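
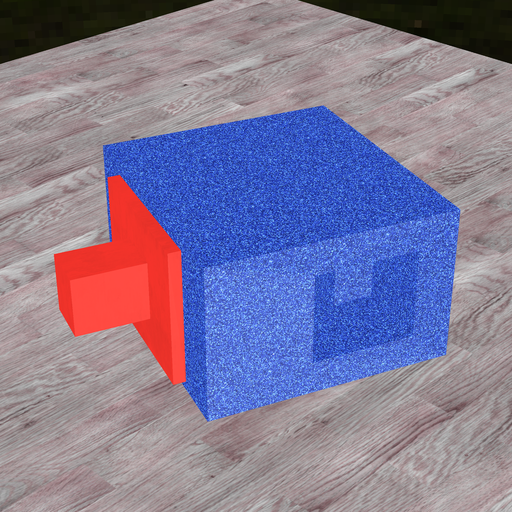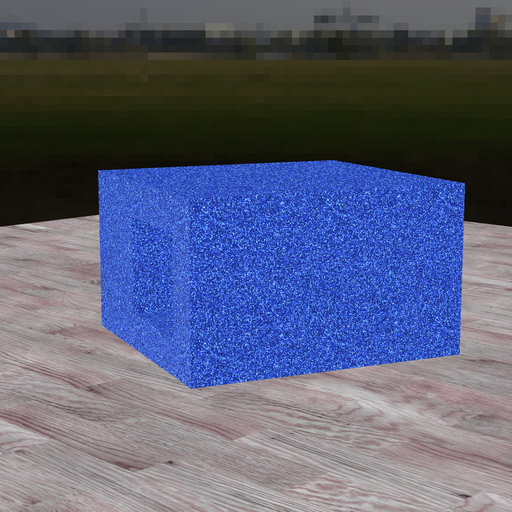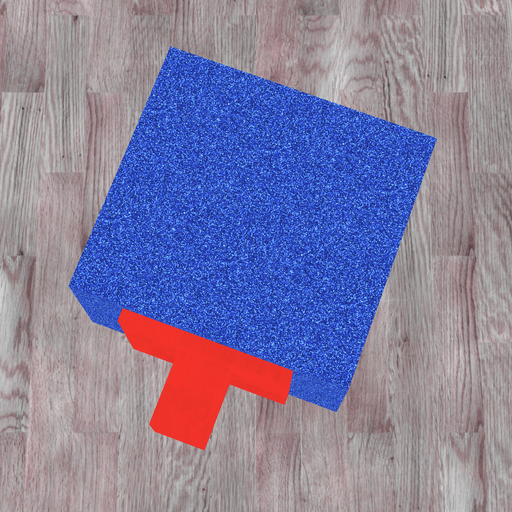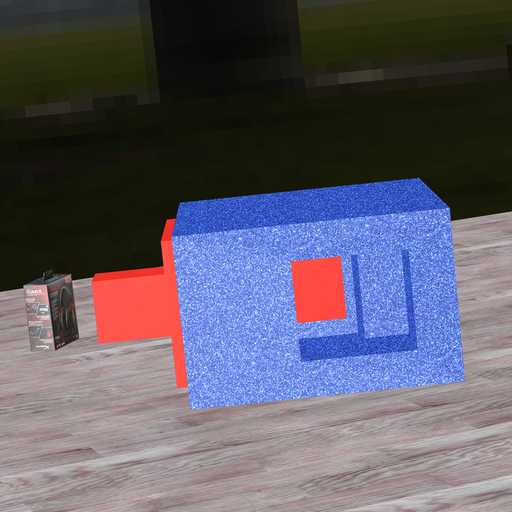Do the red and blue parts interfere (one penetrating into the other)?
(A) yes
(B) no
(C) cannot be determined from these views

(B) no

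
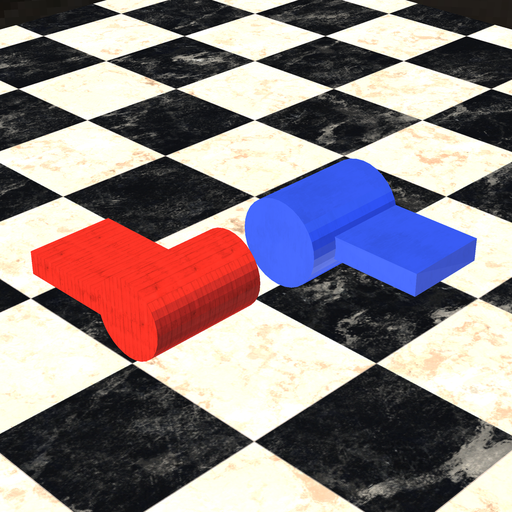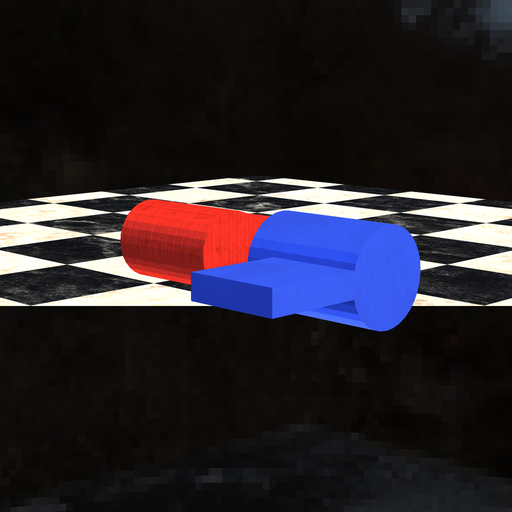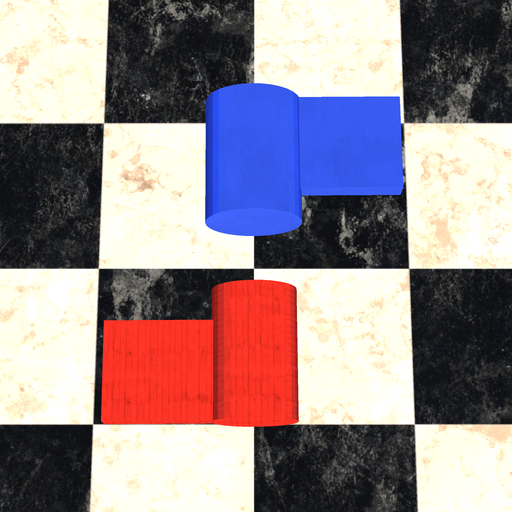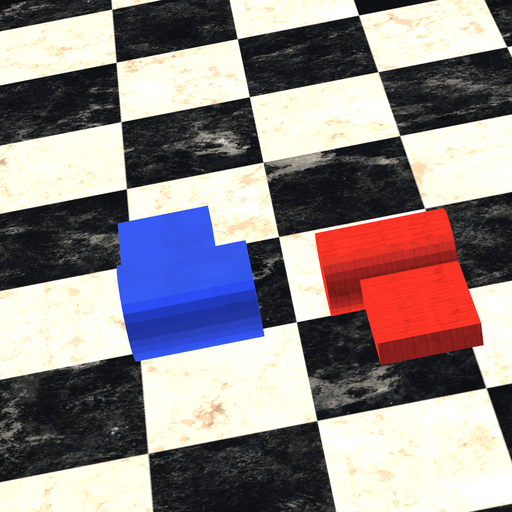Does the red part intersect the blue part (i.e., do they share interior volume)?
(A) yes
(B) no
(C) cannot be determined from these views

(B) no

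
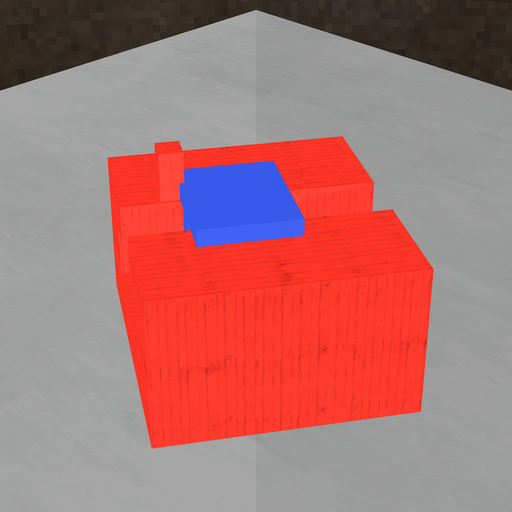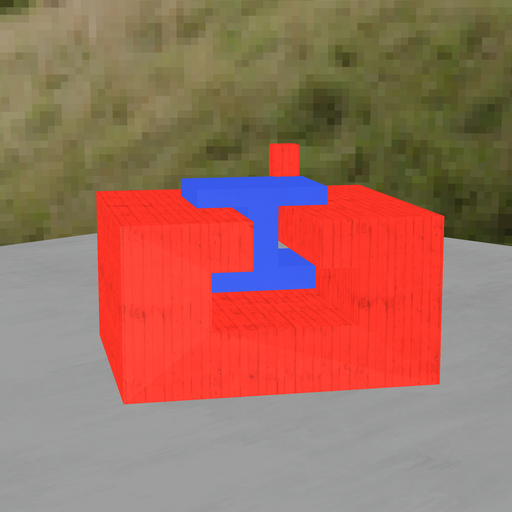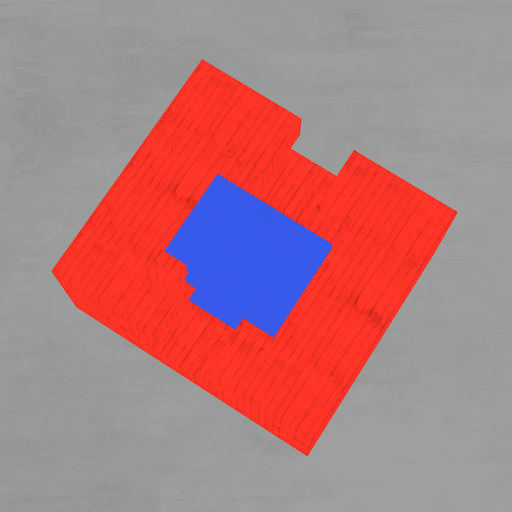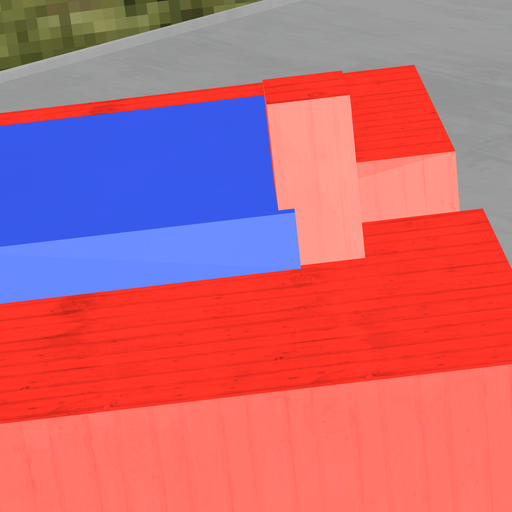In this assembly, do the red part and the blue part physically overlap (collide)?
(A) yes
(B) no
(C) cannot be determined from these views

(A) yes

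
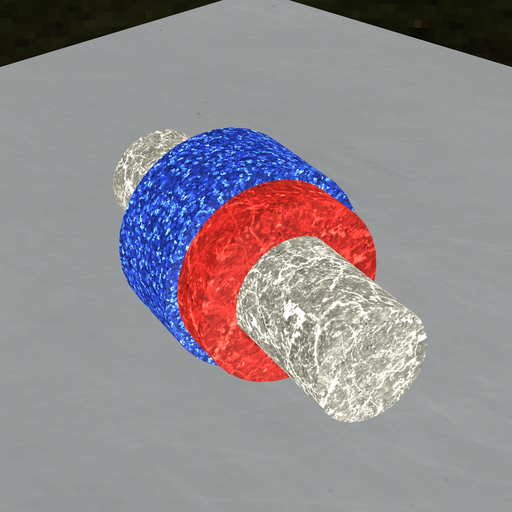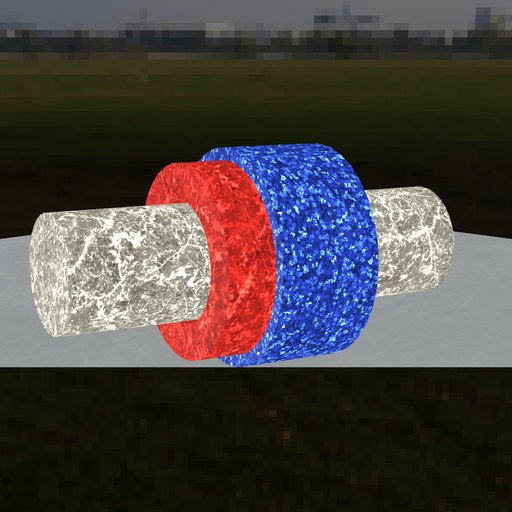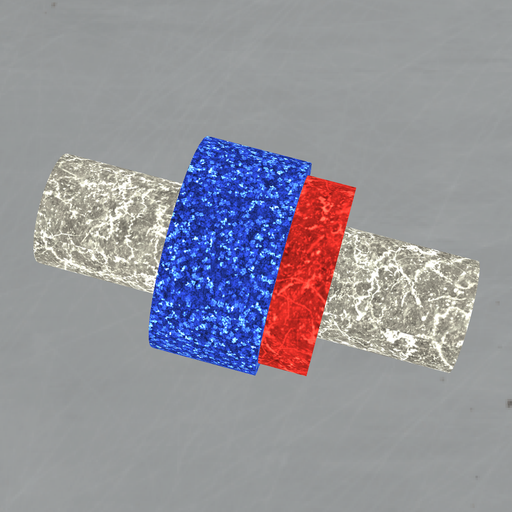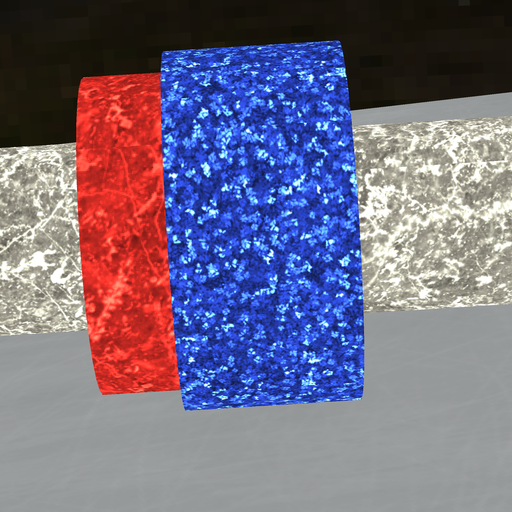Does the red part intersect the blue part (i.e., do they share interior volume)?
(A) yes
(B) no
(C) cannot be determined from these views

(A) yes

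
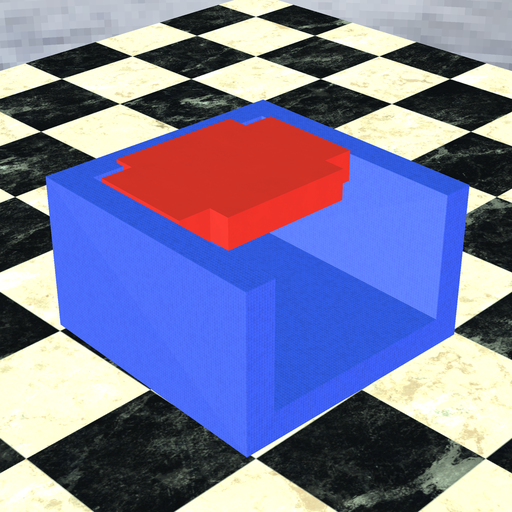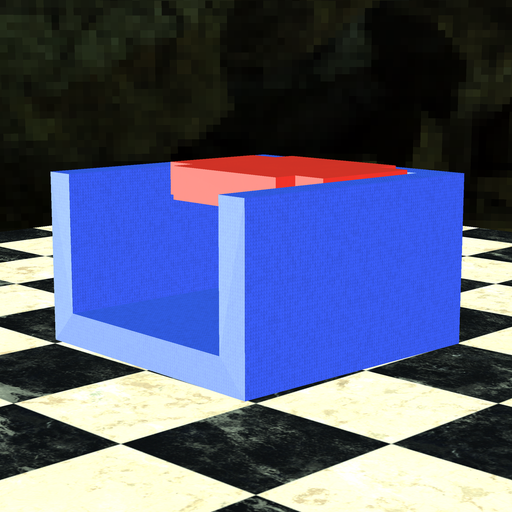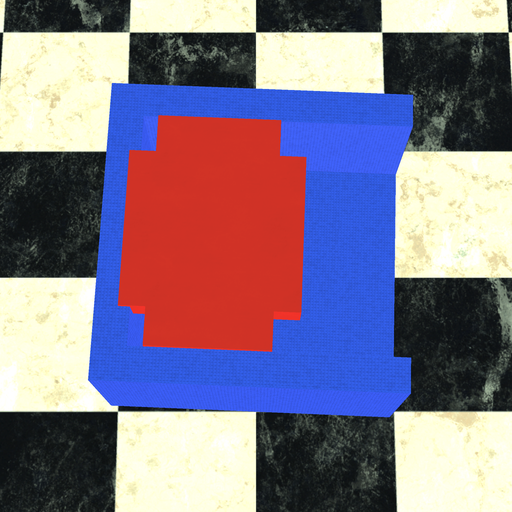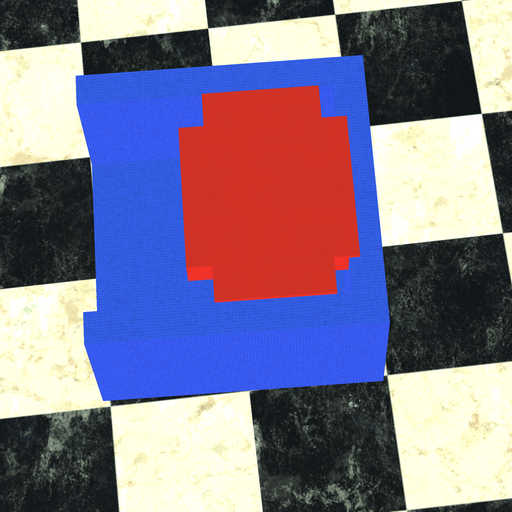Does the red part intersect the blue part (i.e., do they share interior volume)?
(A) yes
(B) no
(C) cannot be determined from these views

(A) yes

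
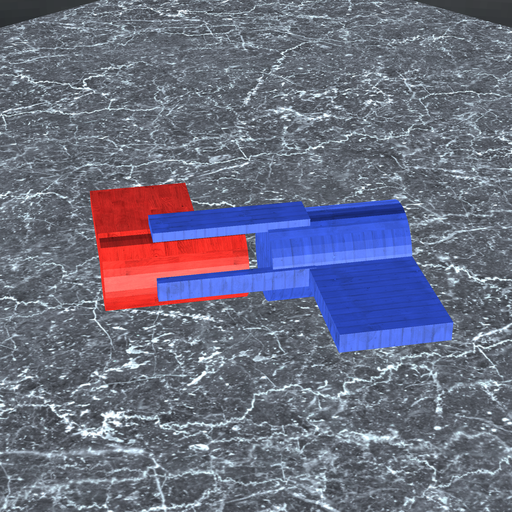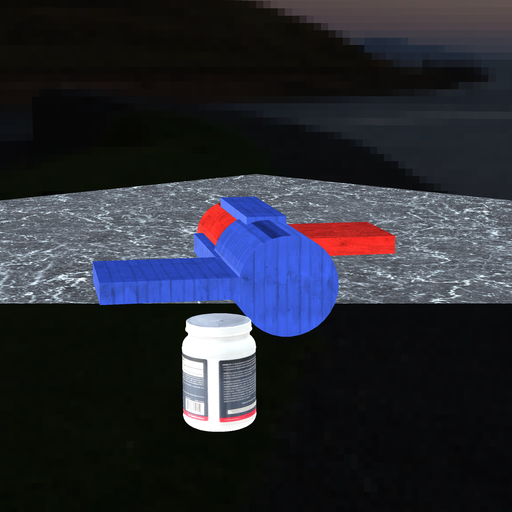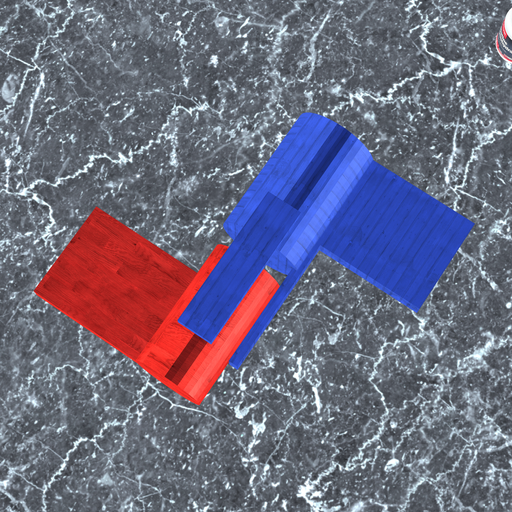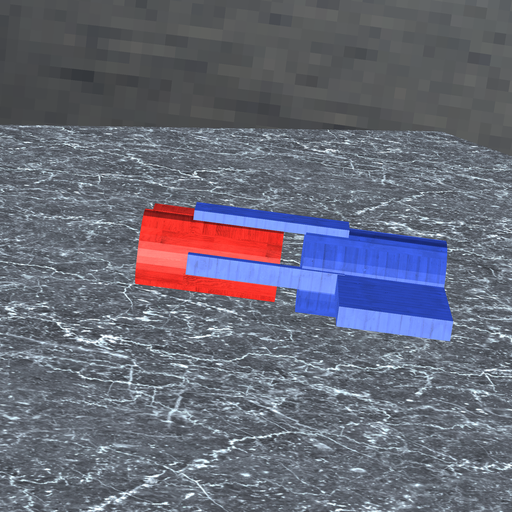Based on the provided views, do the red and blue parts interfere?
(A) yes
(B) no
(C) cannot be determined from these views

(B) no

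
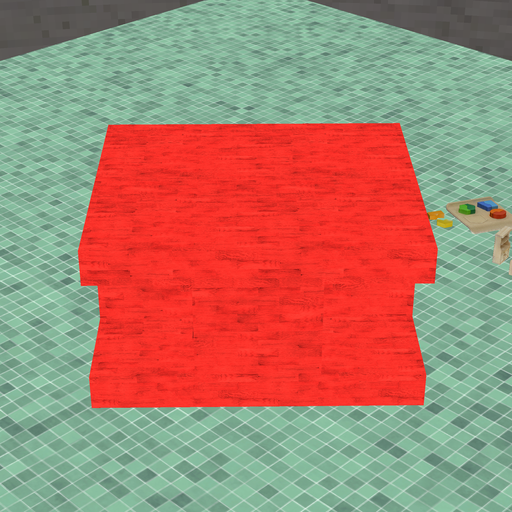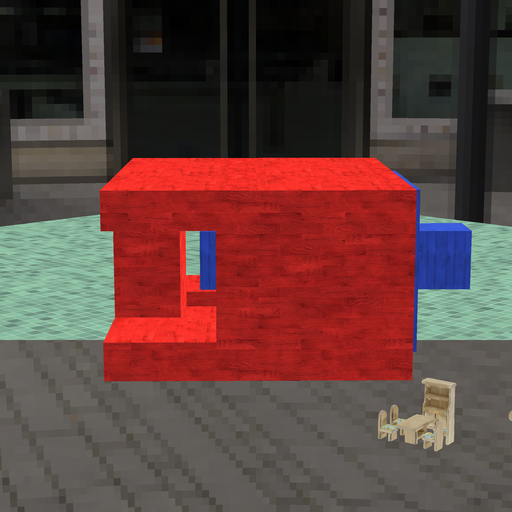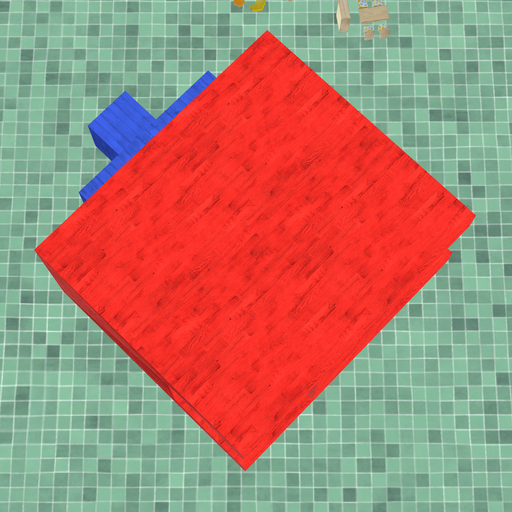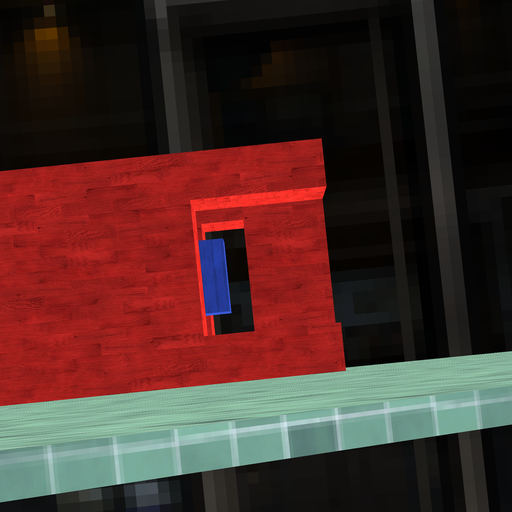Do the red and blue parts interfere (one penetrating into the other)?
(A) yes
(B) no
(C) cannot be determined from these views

(B) no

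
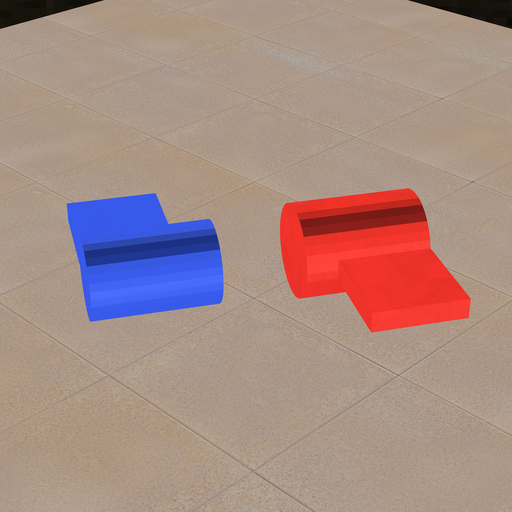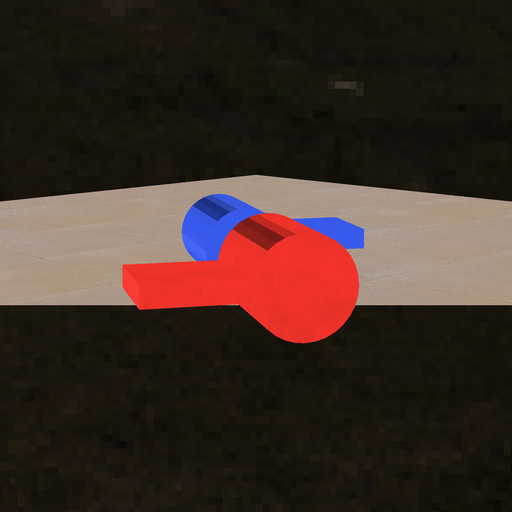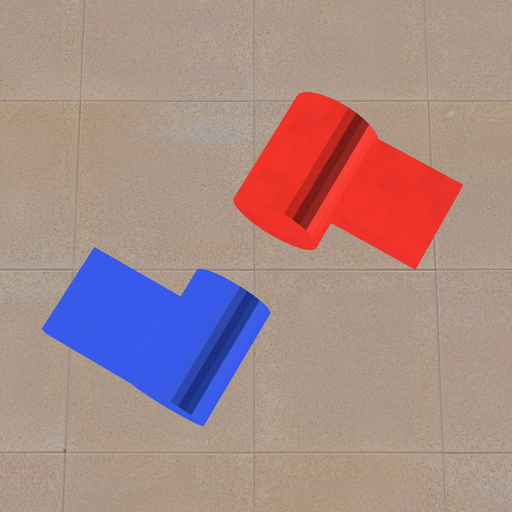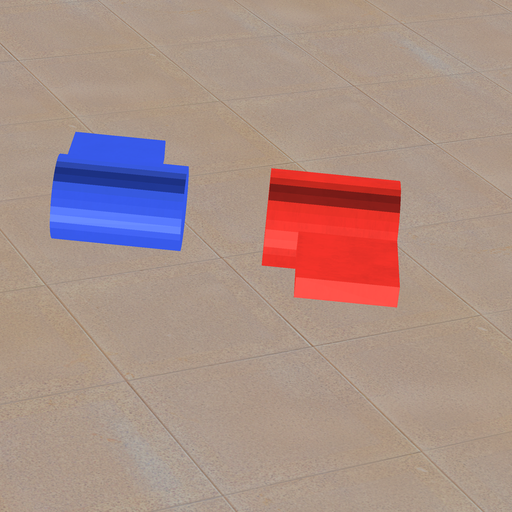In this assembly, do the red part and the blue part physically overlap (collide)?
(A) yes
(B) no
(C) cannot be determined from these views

(B) no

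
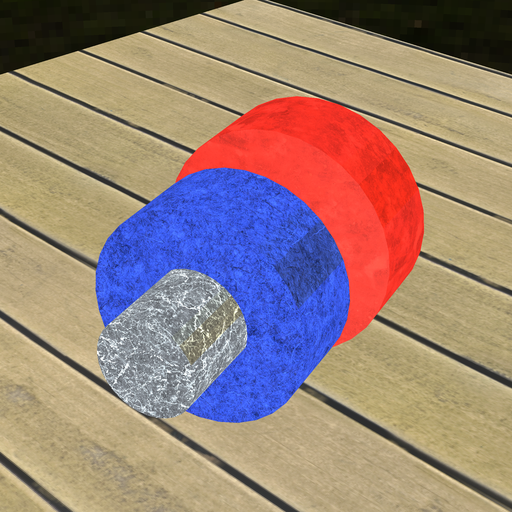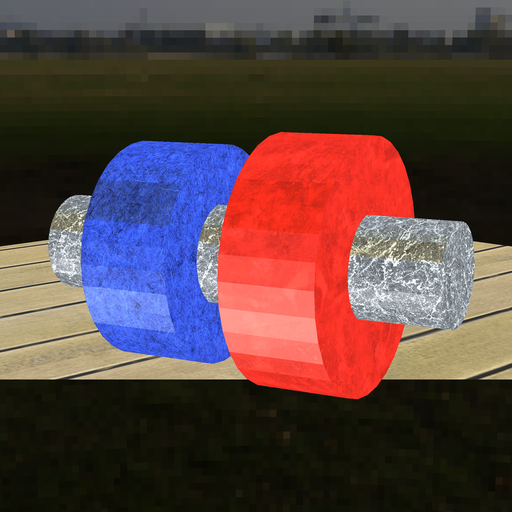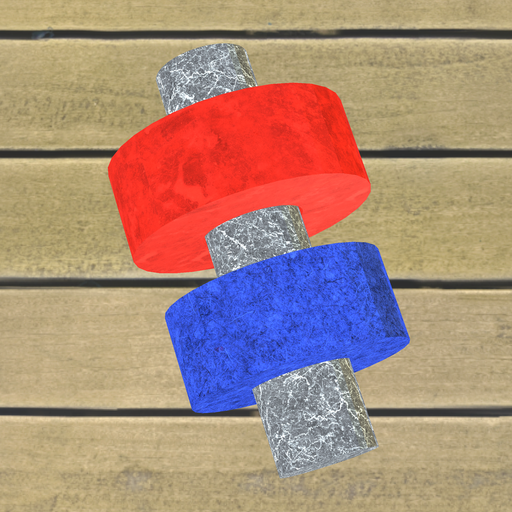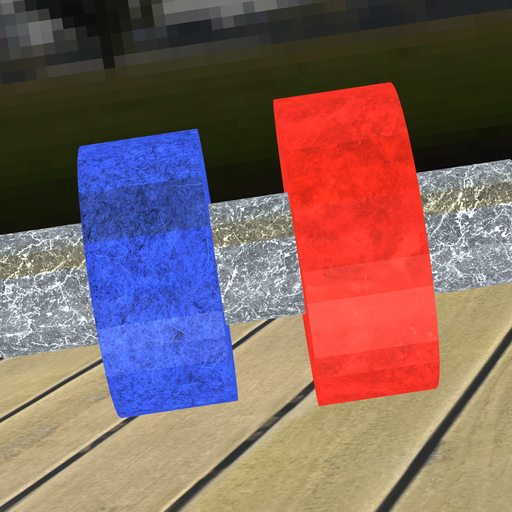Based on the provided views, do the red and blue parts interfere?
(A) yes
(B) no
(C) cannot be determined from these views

(B) no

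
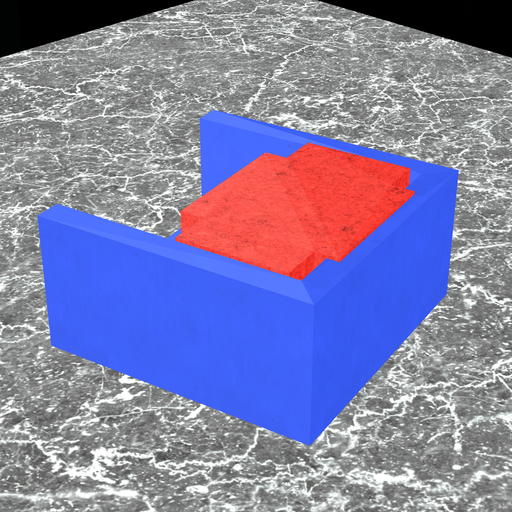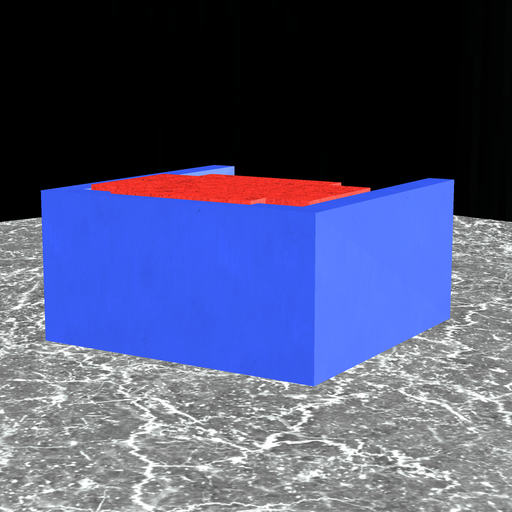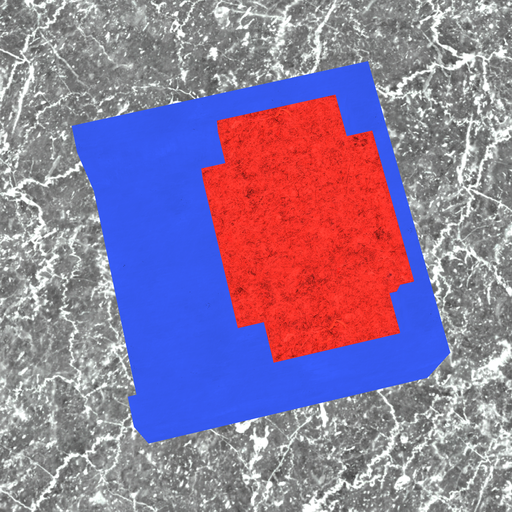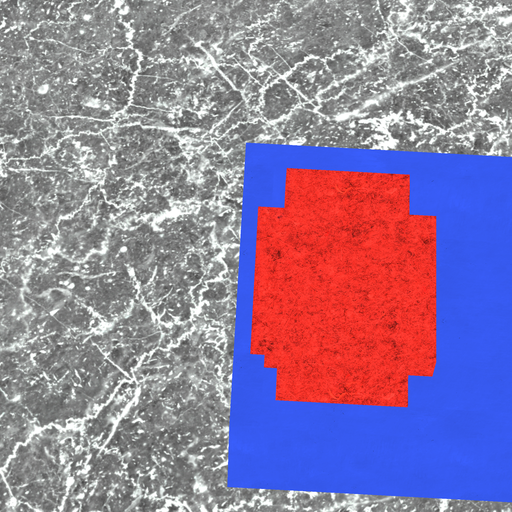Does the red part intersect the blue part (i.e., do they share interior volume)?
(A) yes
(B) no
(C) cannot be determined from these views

(A) yes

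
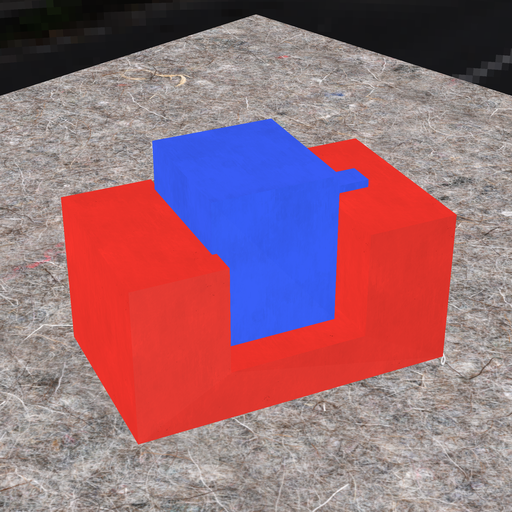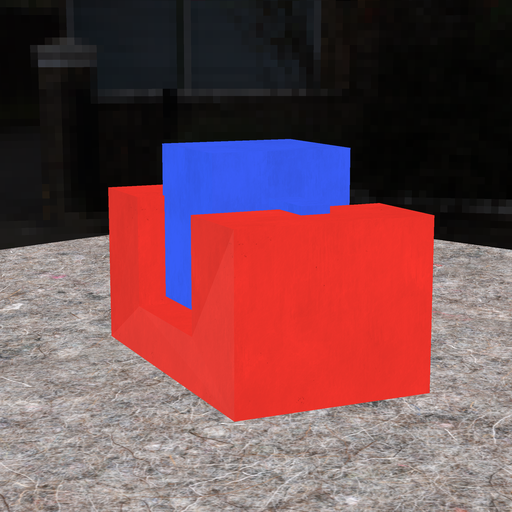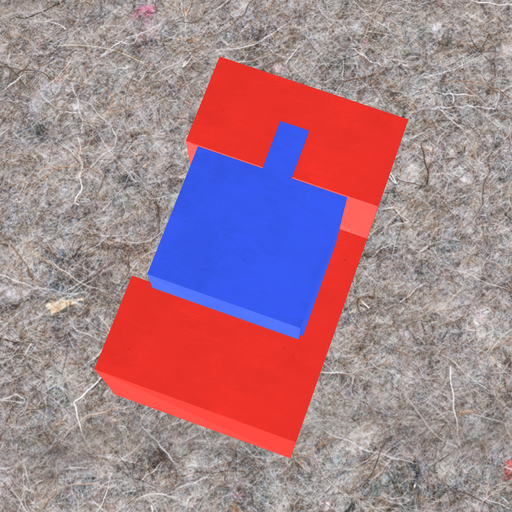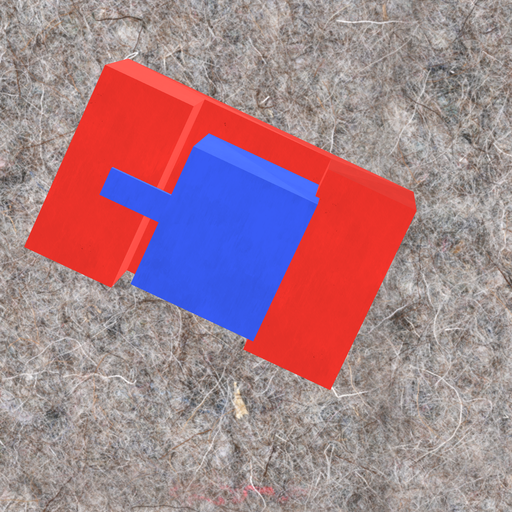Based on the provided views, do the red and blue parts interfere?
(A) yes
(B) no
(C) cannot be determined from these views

(A) yes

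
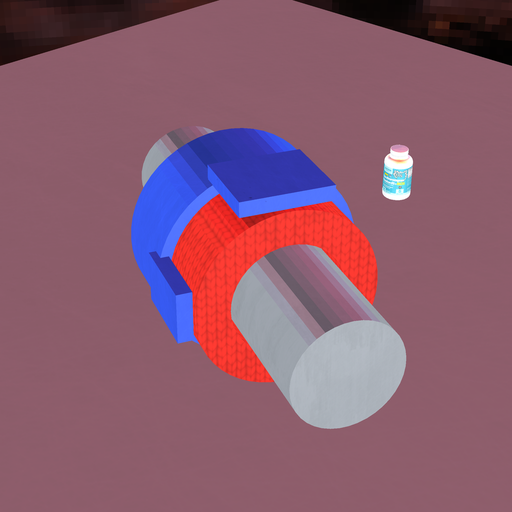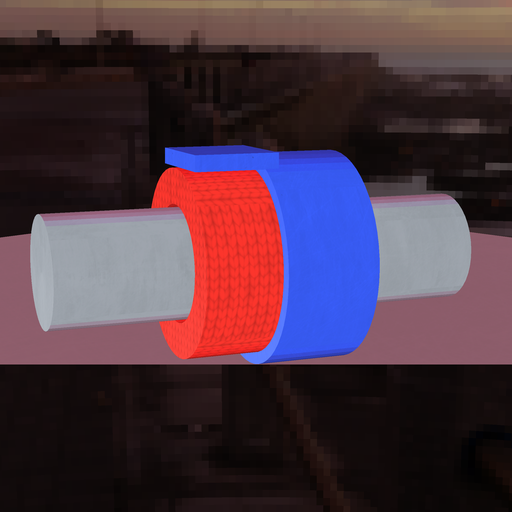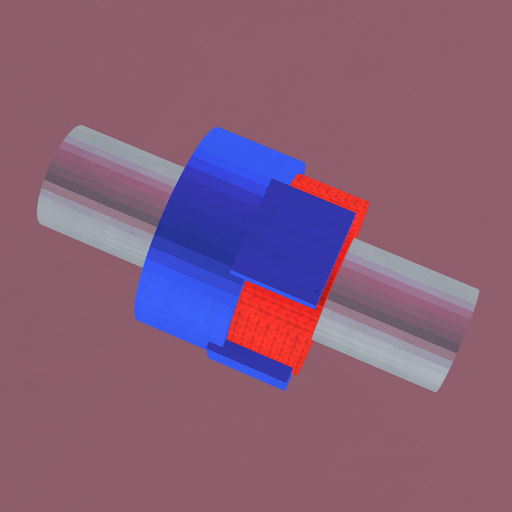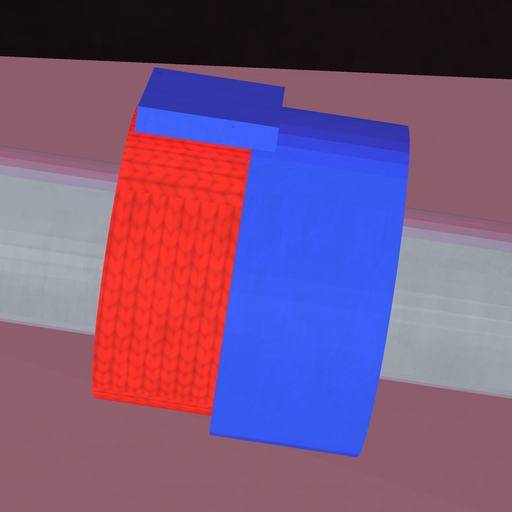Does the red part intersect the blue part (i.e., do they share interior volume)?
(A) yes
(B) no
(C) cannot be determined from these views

(A) yes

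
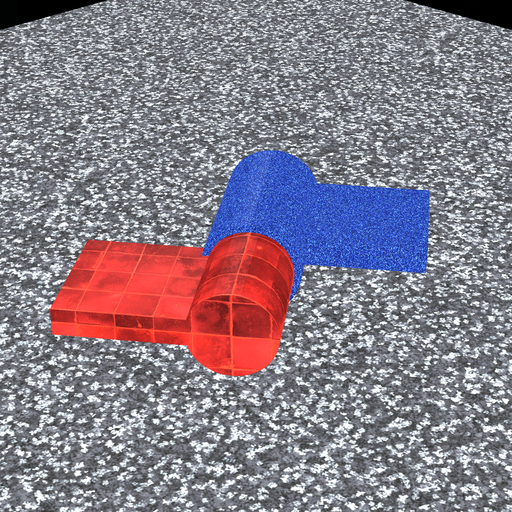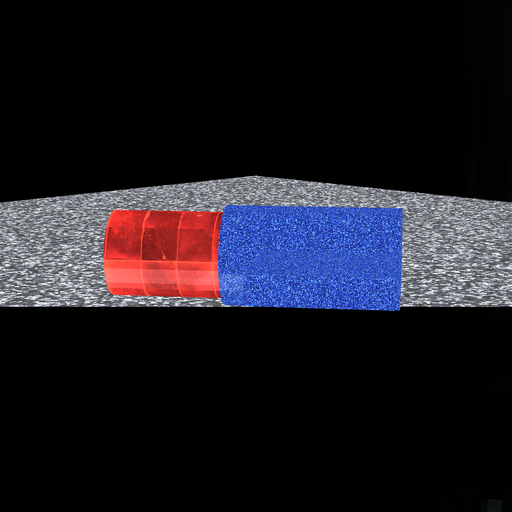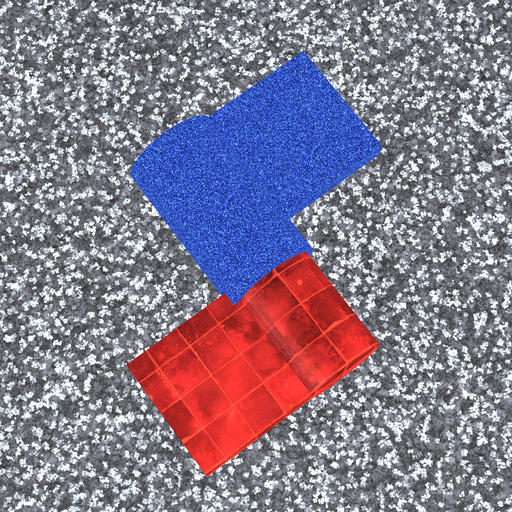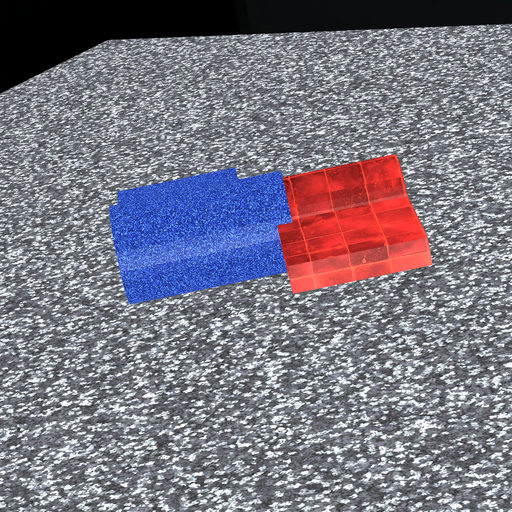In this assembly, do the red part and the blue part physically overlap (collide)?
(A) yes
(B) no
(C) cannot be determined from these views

(A) yes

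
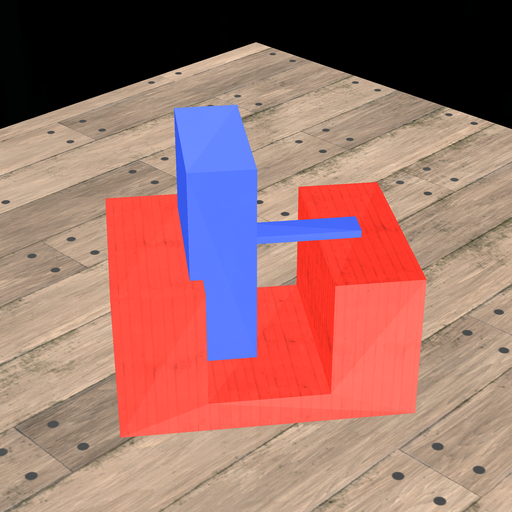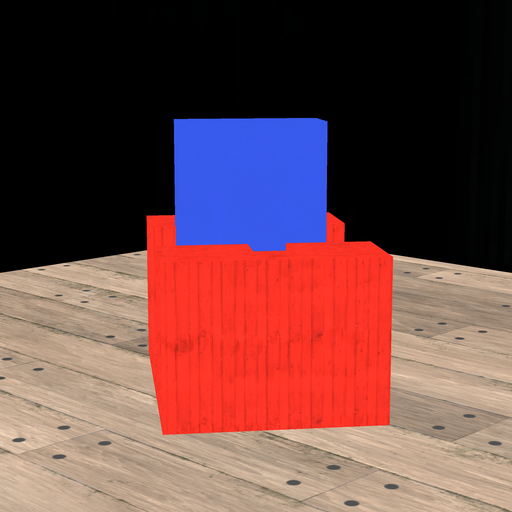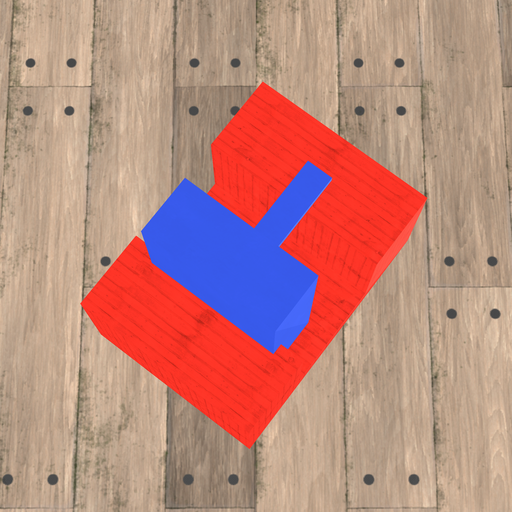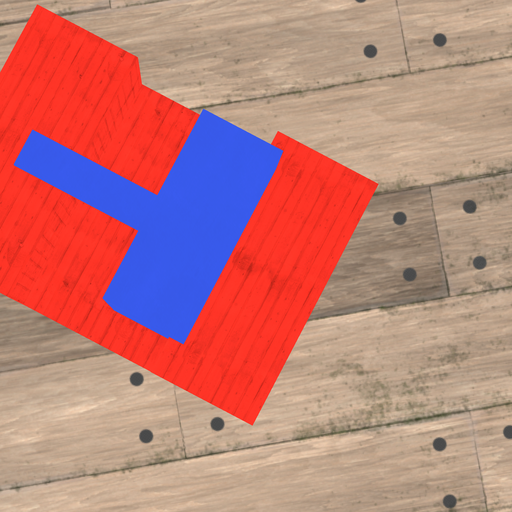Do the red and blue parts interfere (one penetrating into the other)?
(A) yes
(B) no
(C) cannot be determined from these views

(A) yes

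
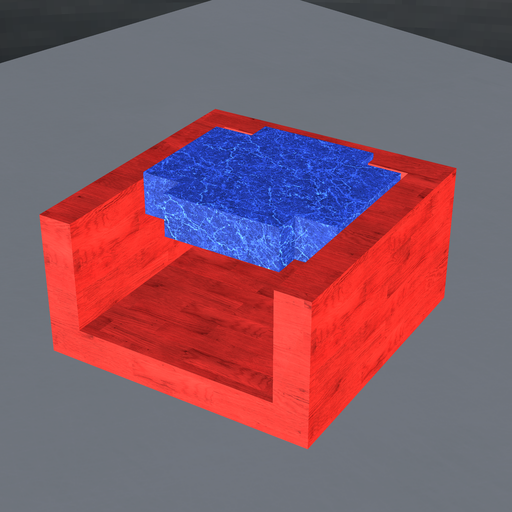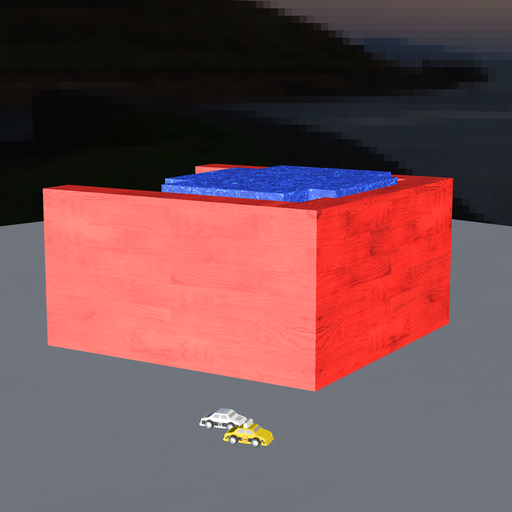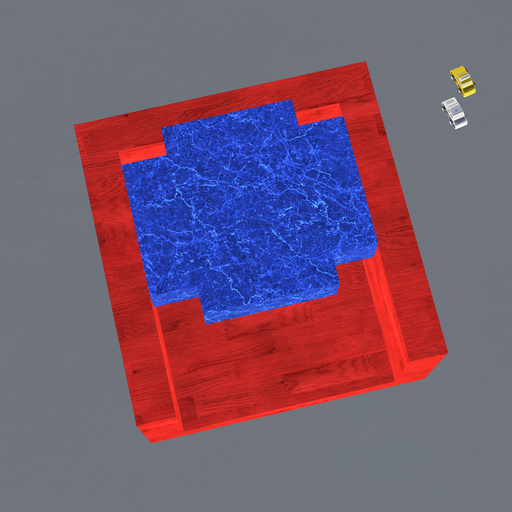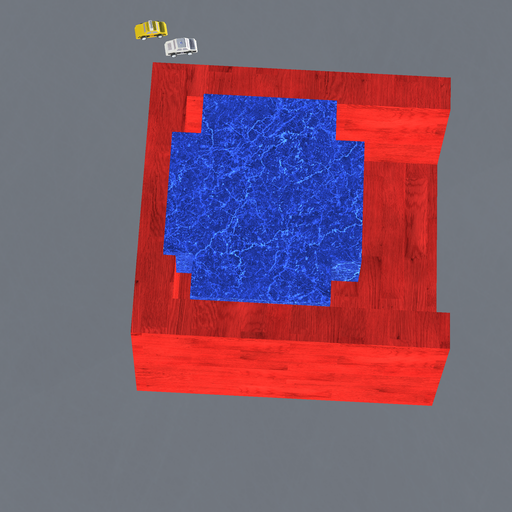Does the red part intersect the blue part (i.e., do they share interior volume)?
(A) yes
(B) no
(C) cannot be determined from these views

(A) yes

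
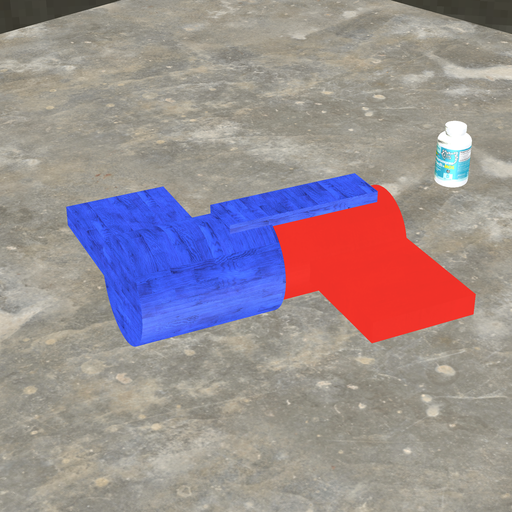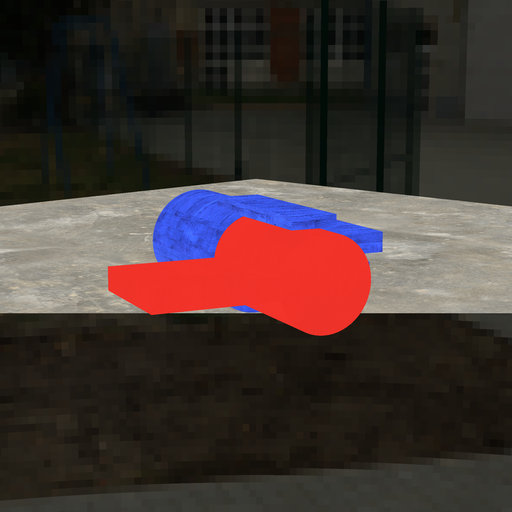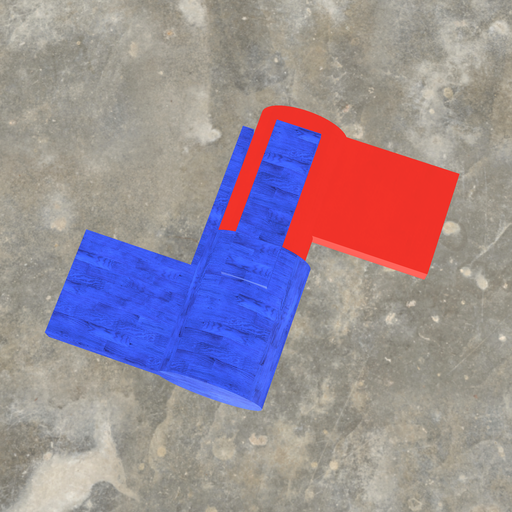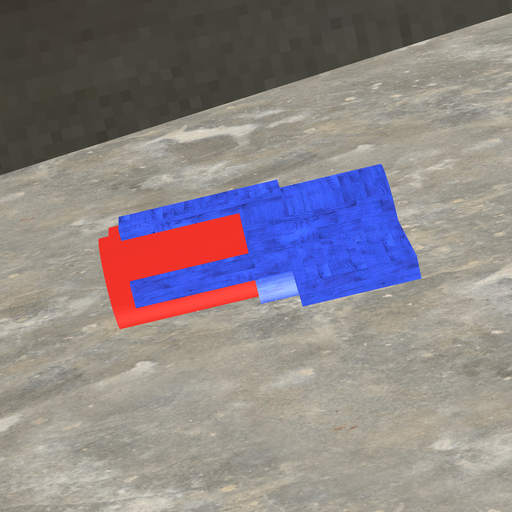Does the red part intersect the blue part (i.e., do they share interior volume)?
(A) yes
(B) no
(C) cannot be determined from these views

(A) yes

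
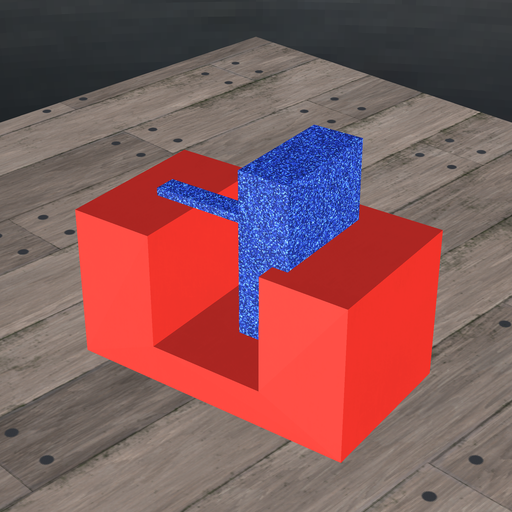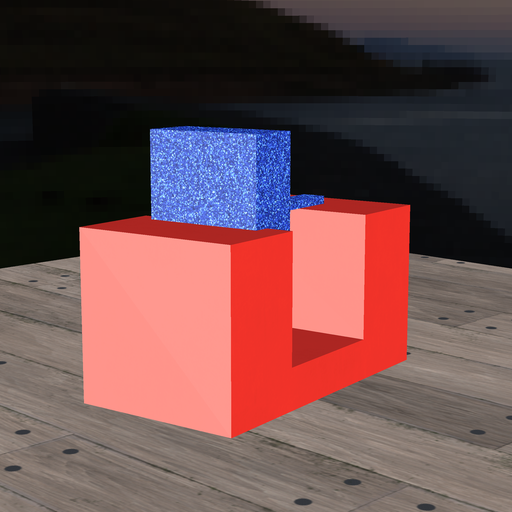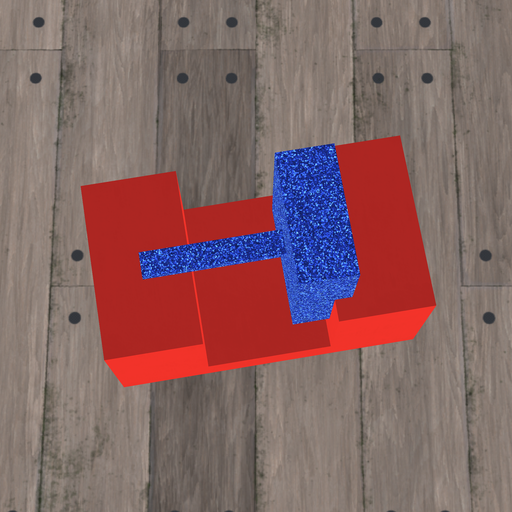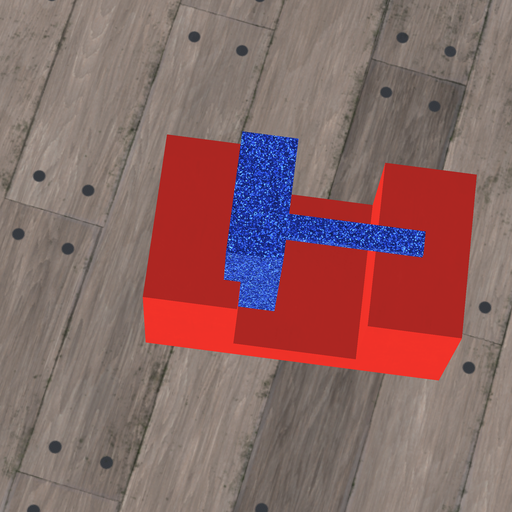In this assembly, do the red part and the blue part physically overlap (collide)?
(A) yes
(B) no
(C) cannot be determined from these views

(A) yes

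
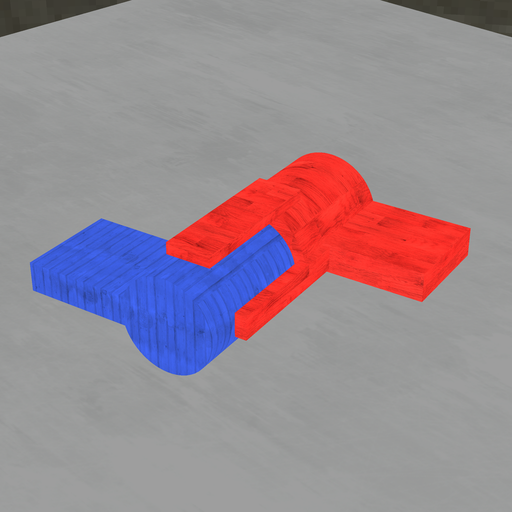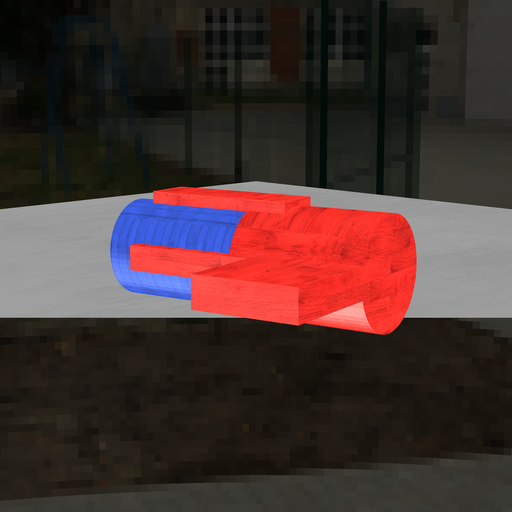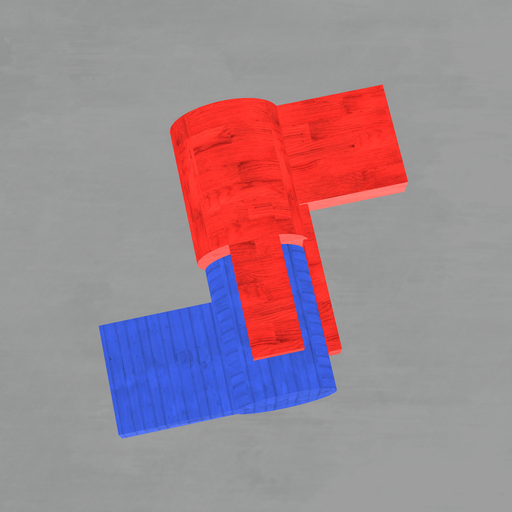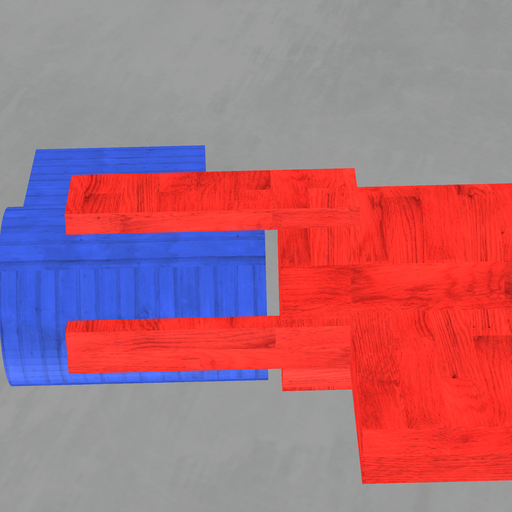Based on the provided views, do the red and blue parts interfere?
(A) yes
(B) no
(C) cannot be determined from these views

(B) no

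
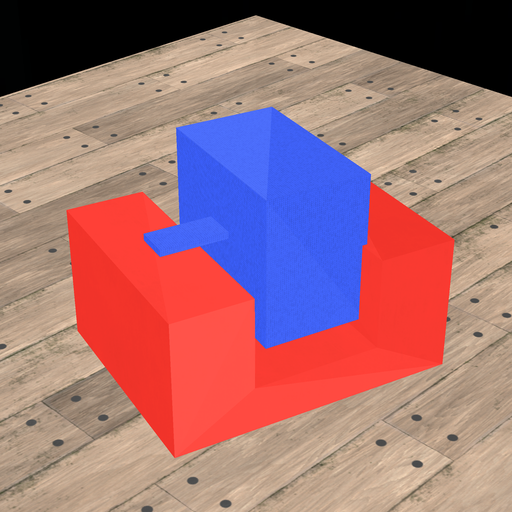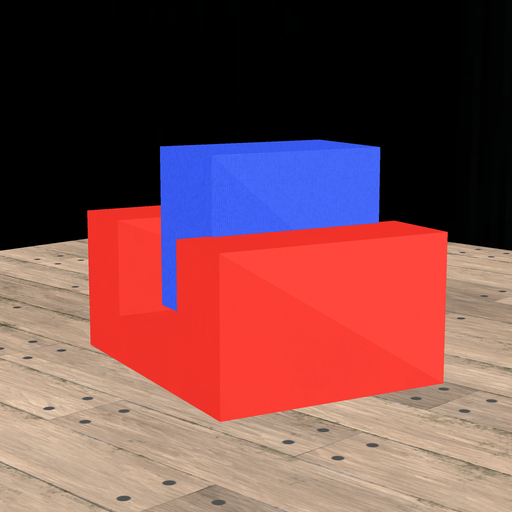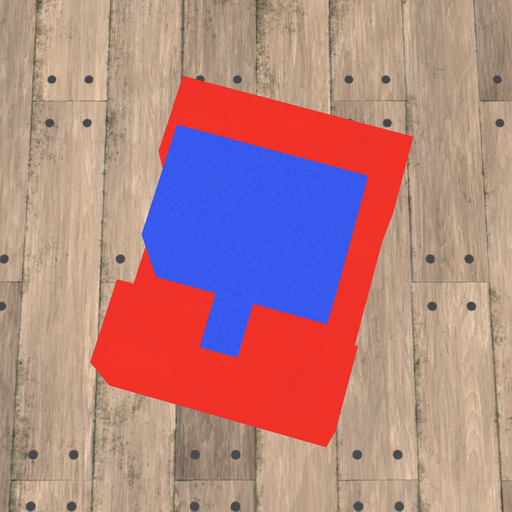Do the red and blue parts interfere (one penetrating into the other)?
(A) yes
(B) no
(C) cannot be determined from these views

(C) cannot be determined from these views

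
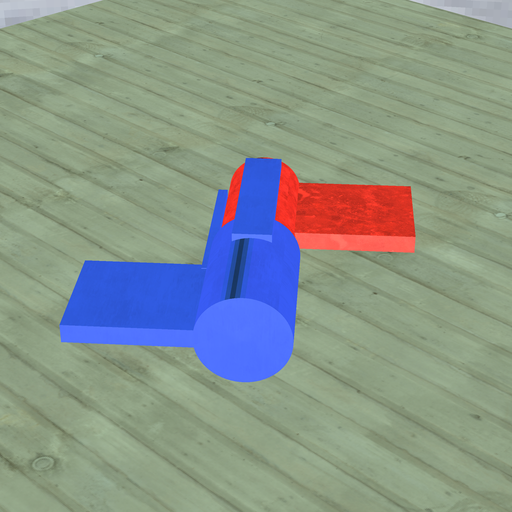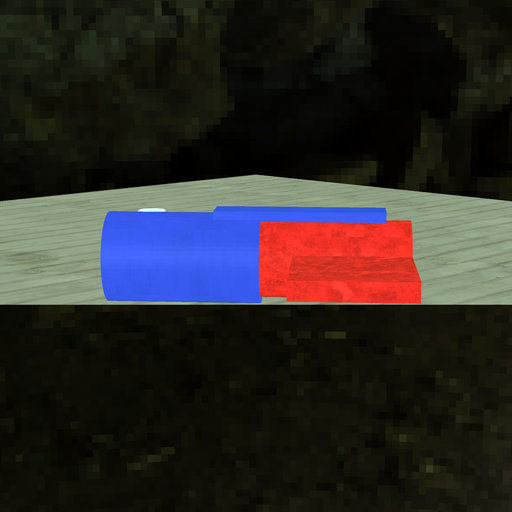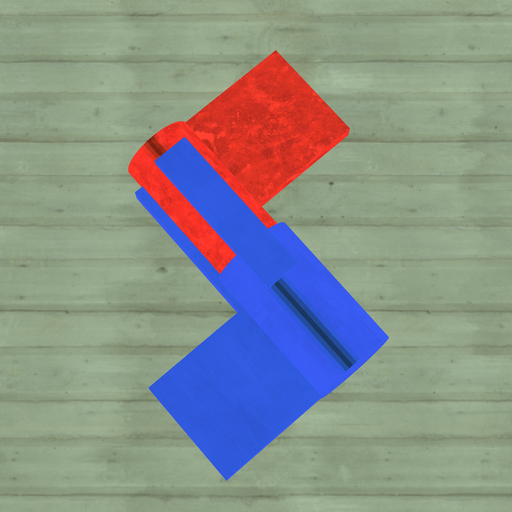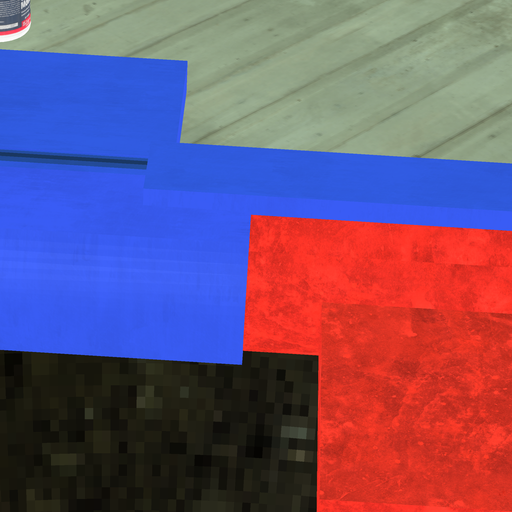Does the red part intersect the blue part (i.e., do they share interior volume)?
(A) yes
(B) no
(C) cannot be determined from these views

(A) yes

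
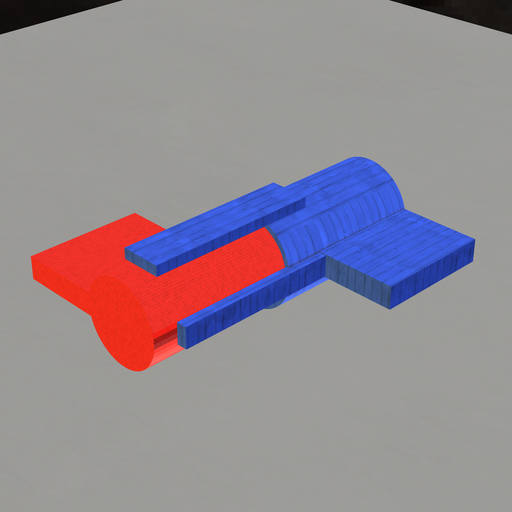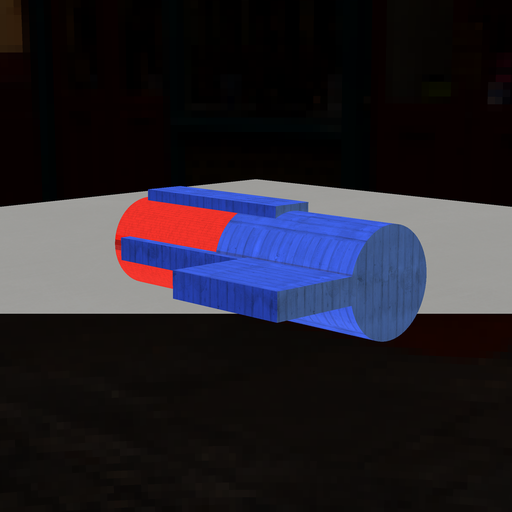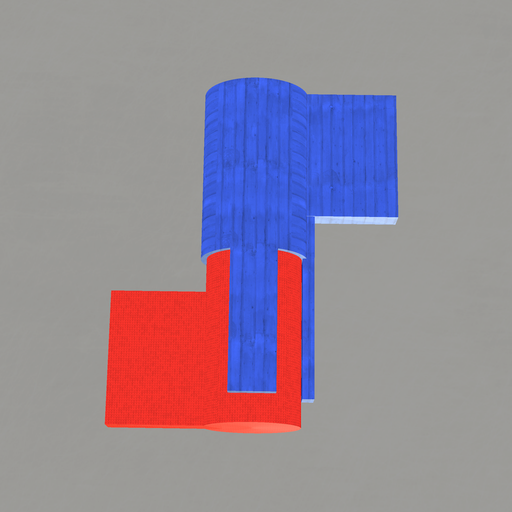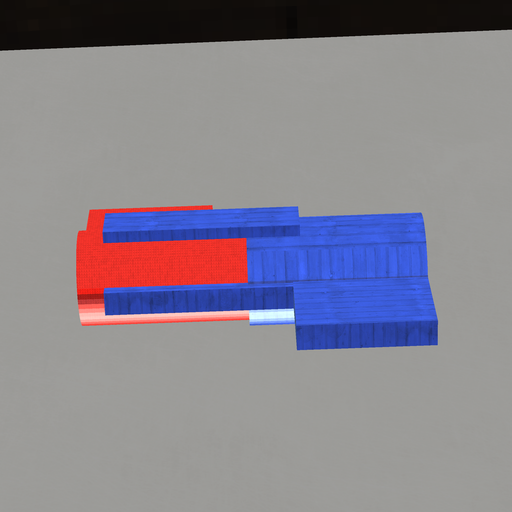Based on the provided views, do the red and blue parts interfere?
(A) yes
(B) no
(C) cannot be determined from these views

(A) yes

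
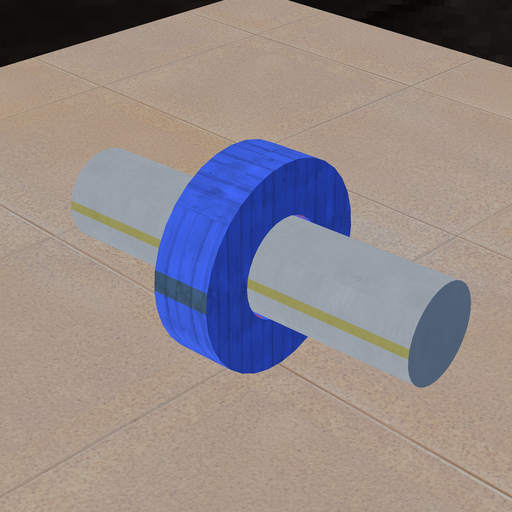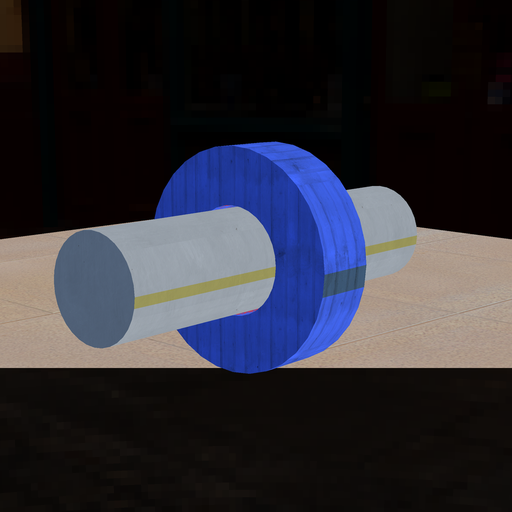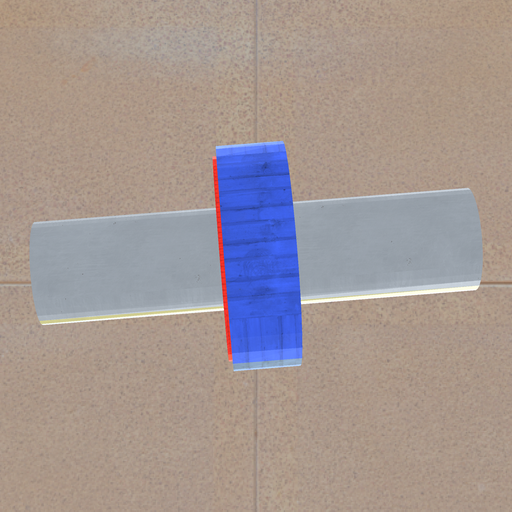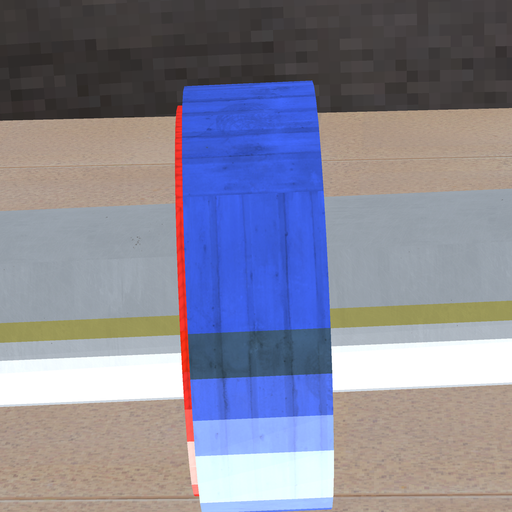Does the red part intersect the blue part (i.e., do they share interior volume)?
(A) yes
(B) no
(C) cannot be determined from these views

(A) yes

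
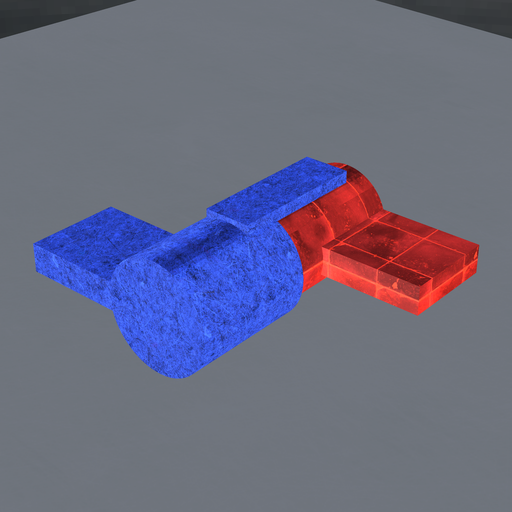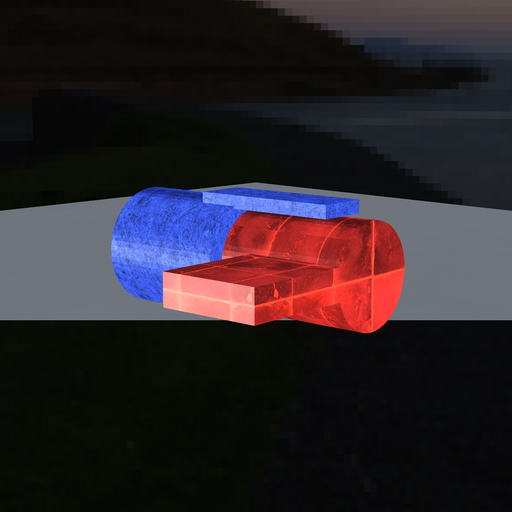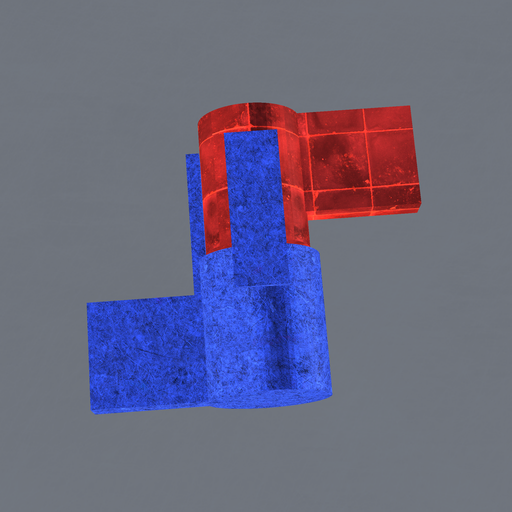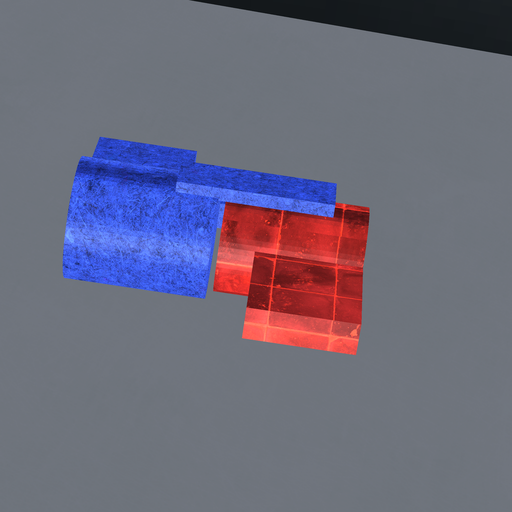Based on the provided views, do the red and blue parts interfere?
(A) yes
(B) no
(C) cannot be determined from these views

(B) no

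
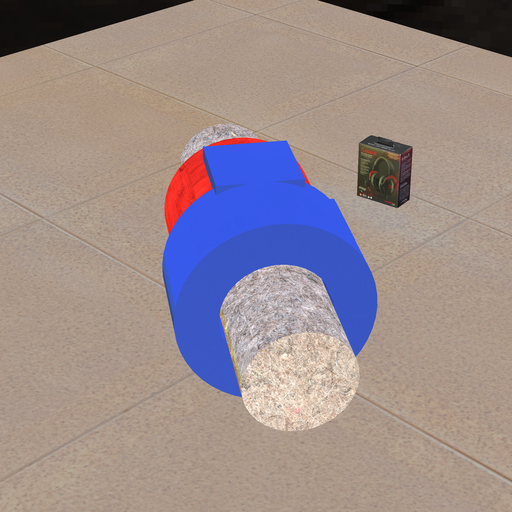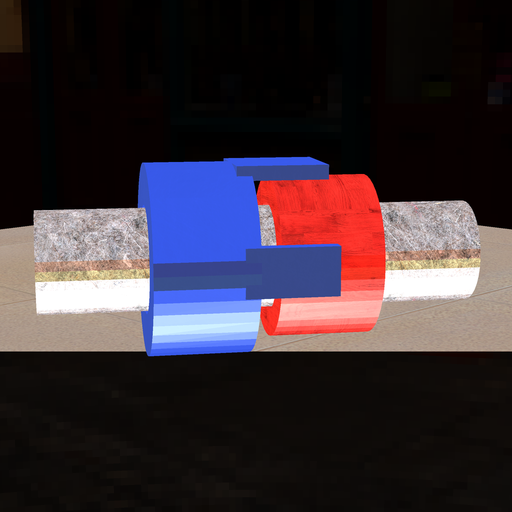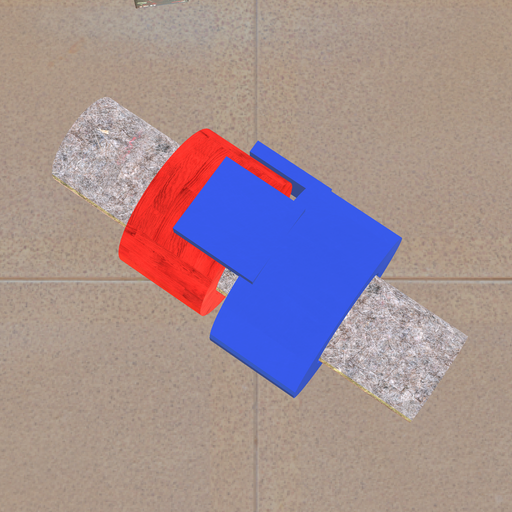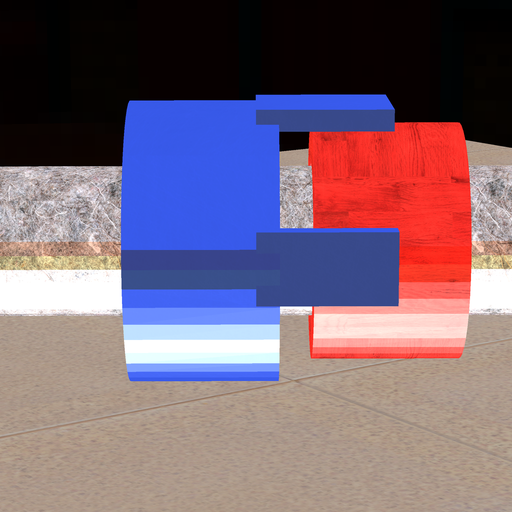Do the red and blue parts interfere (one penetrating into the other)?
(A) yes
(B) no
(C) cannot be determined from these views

(B) no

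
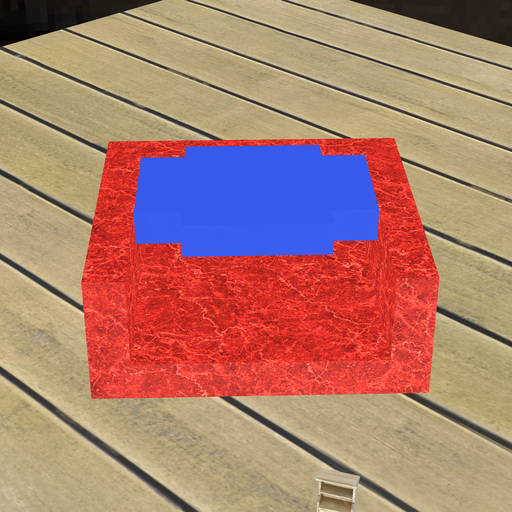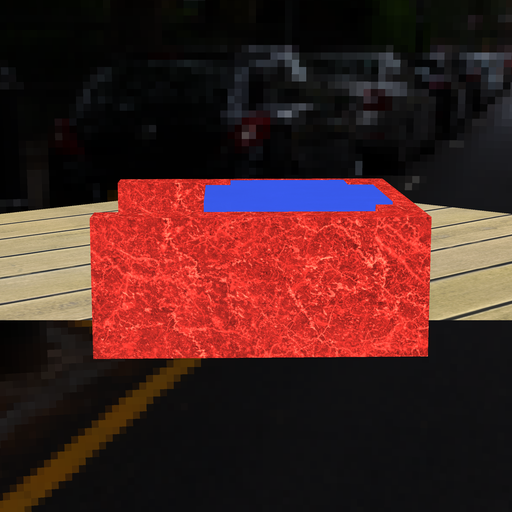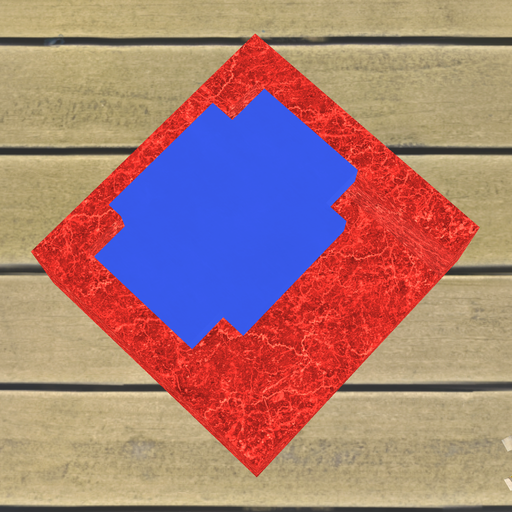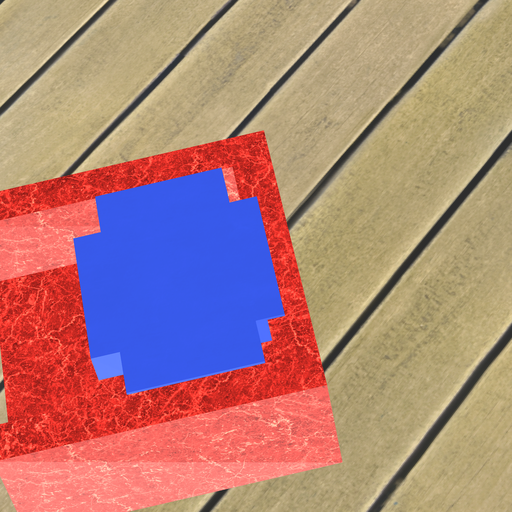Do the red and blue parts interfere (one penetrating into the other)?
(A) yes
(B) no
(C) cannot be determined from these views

(A) yes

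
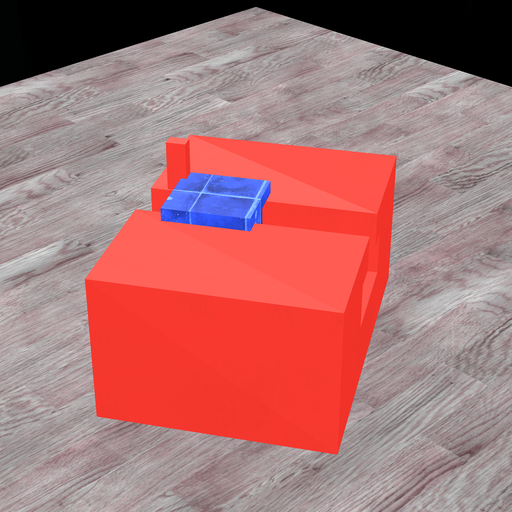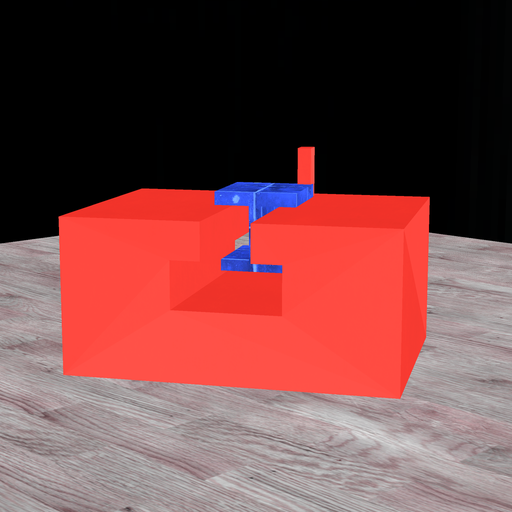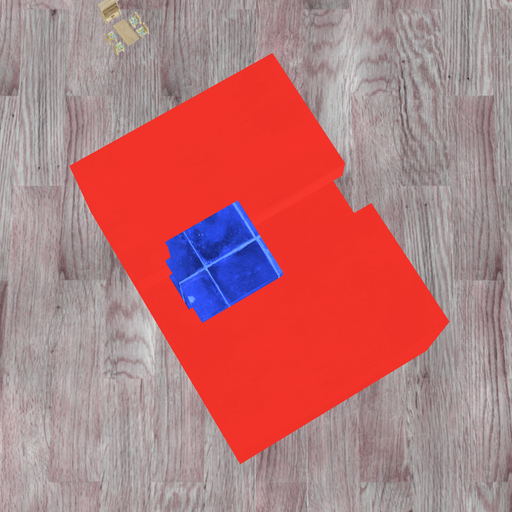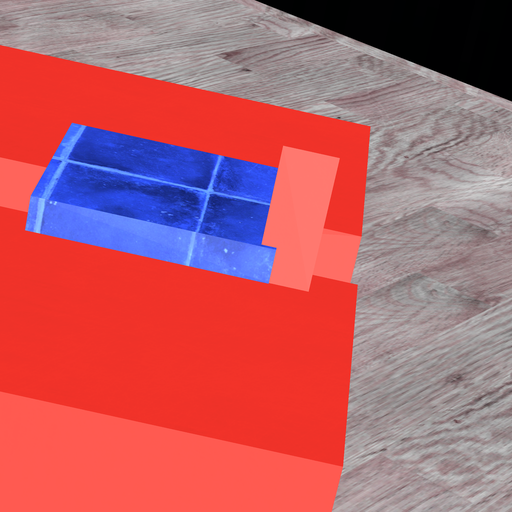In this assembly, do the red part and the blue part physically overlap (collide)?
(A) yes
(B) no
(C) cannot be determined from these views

(A) yes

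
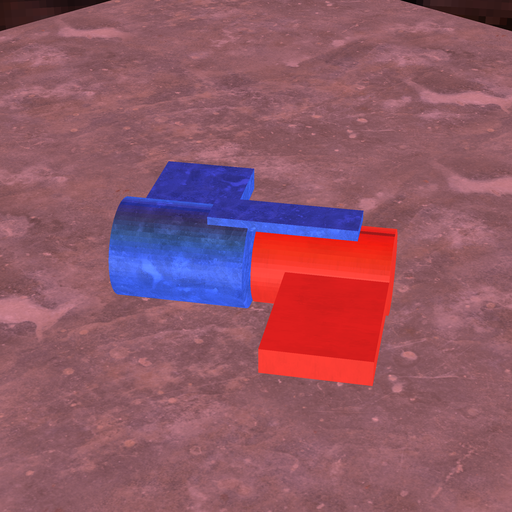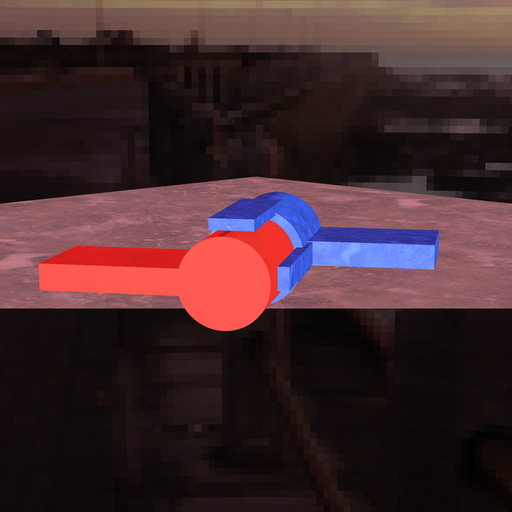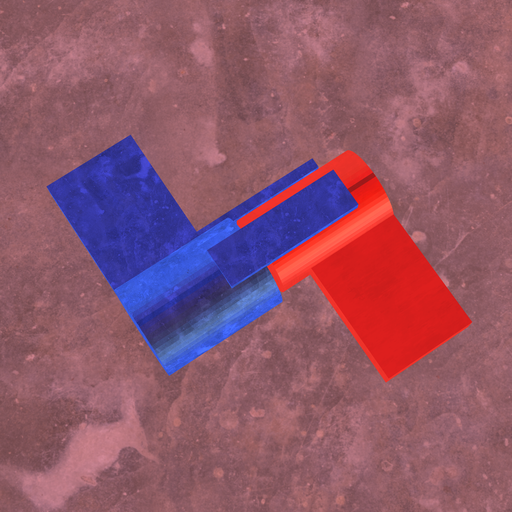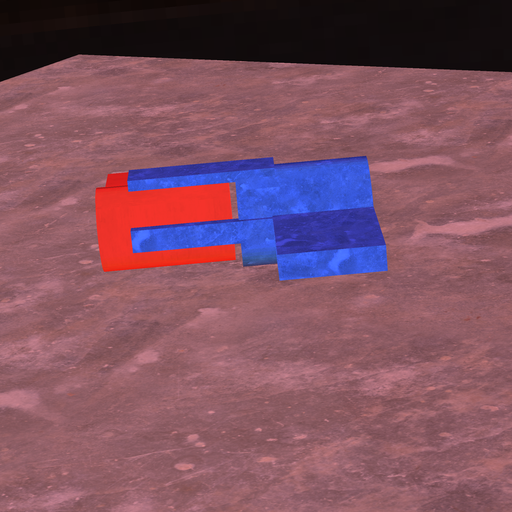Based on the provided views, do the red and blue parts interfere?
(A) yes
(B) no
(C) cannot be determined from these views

(B) no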